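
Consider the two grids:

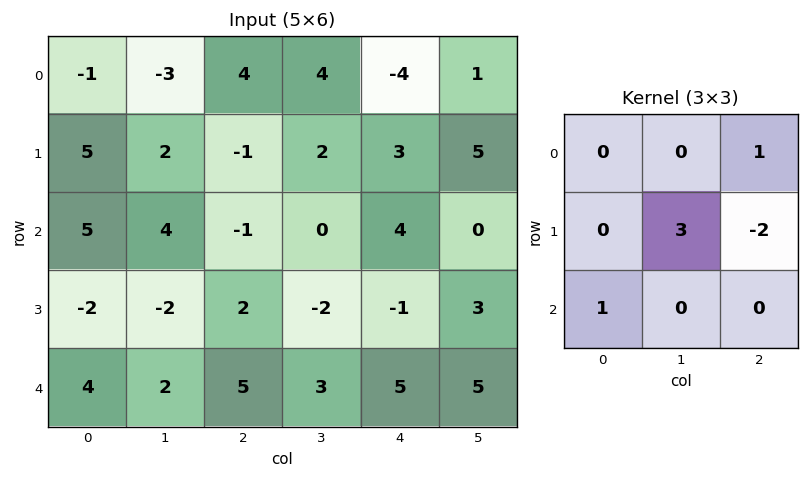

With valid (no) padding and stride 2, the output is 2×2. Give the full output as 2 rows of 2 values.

Output[0,0]: The receptive field on the input at this output position is [-1 -3 4 / 5 2 -1 / 5 4 -1]. Elementwise product with the kernel and sum: 4·1 + 2·3 + -1·-2 + 5·1.

17 -5
-7 5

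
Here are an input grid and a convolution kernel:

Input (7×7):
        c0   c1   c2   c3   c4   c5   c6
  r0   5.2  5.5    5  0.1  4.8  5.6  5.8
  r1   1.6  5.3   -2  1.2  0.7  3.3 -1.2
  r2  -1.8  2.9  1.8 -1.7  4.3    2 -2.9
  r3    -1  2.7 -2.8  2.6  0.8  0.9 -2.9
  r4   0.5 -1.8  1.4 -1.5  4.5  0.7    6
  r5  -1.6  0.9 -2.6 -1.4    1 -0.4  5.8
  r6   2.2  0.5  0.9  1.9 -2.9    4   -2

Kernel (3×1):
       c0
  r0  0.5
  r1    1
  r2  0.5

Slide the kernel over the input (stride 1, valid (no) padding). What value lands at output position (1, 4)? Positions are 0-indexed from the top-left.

5.05

The receptive field on the input at this output position is [0.7 / 4.3 / 0.8]. Elementwise product with the kernel and sum: 0.7·0.5 + 4.3·1 + 0.8·0.5.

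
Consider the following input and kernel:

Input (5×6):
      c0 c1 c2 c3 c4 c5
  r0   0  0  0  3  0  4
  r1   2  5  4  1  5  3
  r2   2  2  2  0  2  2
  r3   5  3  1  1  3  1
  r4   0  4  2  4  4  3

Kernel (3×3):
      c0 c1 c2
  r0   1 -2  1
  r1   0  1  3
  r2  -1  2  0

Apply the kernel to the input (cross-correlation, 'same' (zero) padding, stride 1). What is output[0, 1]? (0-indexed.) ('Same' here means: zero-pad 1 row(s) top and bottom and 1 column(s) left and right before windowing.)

The receptive field on the zero-padded input at this output position is [0 0 0 / 0 0 0 / 2 5 4]. Elementwise product with the kernel and sum: 0·1 + 0·-2 + 0·1 + 0·1 + 0·3 + 2·-1 + 5·2.

8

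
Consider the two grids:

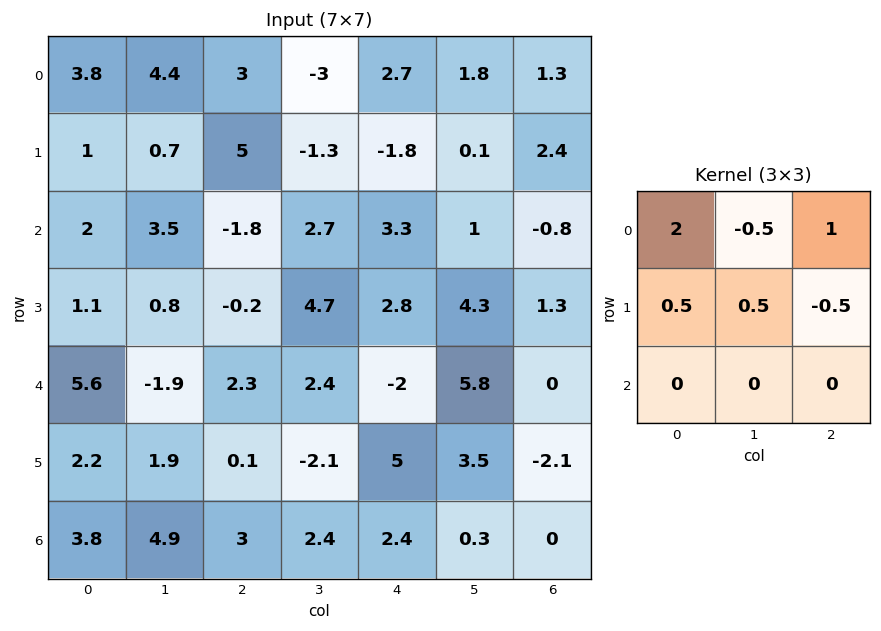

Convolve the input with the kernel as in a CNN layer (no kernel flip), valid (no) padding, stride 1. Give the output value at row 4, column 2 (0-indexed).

The receptive field on the input at this output position is [2.3 2.4 -2 / 0.1 -2.1 5 / 3 2.4 2.4]. Elementwise product with the kernel and sum: 2.3·2 + 2.4·-0.5 + -2·1 + 0.1·0.5 + -2.1·0.5 + 5·-0.5.

-2.1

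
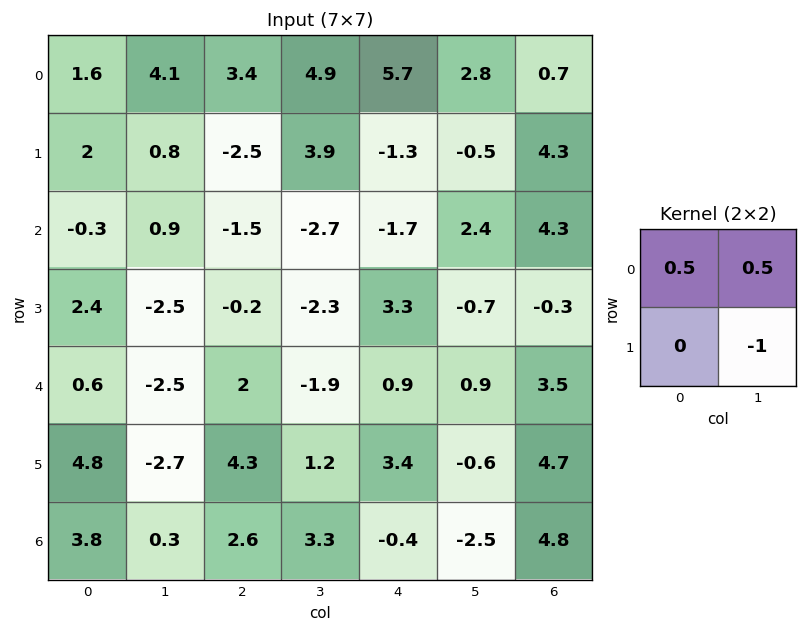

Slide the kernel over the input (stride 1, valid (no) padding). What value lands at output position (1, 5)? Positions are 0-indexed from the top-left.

The receptive field on the input at this output position is [-0.5 4.3 / 2.4 4.3]. Elementwise product with the kernel and sum: -0.5·0.5 + 4.3·0.5 + 4.3·-1.

-2.4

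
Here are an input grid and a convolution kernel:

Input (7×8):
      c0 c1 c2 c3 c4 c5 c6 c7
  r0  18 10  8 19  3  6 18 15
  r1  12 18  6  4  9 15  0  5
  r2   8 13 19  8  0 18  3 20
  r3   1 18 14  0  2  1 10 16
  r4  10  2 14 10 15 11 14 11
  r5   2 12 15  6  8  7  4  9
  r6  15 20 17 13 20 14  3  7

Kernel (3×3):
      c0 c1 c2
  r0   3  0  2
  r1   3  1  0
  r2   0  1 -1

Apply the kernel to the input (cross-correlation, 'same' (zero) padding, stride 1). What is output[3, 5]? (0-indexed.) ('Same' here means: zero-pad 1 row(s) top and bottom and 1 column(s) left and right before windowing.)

10

The receptive field on the zero-padded input at this output position is [0 18 3 / 2 1 10 / 15 11 14]. Elementwise product with the kernel and sum: 0·3 + 3·2 + 2·3 + 1·1 + 11·1 + 14·-1.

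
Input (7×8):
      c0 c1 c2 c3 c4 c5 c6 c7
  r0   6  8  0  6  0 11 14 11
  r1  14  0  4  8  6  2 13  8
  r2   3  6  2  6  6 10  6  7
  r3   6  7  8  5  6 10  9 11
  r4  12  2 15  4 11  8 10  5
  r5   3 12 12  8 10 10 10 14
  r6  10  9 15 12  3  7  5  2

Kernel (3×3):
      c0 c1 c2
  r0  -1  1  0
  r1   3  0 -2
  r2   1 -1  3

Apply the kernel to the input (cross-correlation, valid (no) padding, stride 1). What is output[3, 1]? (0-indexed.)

23

The receptive field on the input at this output position is [7 8 5 / 2 15 4 / 12 12 8]. Elementwise product with the kernel and sum: 7·-1 + 8·1 + 2·3 + 4·-2 + 12·1 + 12·-1 + 8·3.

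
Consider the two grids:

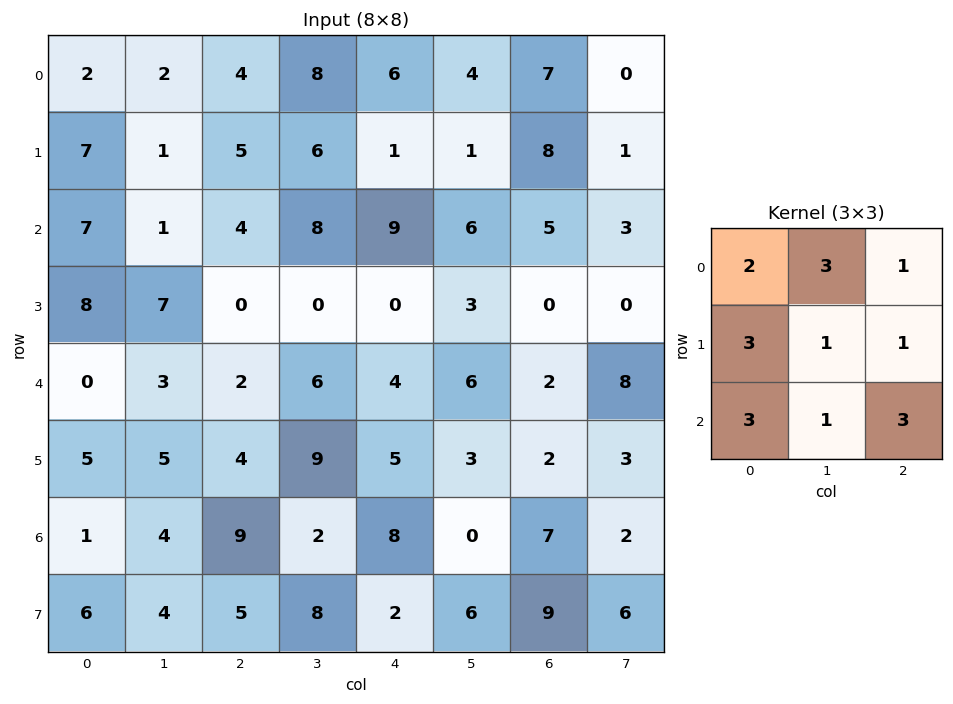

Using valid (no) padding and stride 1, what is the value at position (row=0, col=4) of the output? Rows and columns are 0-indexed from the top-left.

91

The receptive field on the input at this output position is [6 4 7 / 1 1 8 / 9 6 5]. Elementwise product with the kernel and sum: 6·2 + 4·3 + 7·1 + 1·3 + 1·1 + 8·1 + 9·3 + 6·1 + 5·3.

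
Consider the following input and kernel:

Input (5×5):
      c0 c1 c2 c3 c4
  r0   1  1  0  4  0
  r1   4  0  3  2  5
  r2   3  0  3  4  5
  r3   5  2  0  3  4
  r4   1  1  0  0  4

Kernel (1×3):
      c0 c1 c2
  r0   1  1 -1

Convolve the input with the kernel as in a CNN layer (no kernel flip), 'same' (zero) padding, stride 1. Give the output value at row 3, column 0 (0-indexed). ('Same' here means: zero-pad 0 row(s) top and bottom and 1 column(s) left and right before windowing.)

The receptive field on the zero-padded input at this output position is [0 5 2]. Elementwise product with the kernel and sum: 0·1 + 5·1 + 2·-1.

3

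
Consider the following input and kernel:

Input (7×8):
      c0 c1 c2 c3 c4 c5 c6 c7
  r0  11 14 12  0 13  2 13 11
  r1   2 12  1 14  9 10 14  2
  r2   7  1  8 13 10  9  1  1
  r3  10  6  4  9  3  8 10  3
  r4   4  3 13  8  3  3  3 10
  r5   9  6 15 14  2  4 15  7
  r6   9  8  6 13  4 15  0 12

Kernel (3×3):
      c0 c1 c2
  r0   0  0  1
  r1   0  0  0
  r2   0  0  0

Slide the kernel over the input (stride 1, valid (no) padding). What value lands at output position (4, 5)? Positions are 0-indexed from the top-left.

The receptive field on the input at this output position is [3 3 10 / 4 15 7 / 15 0 12]. Elementwise product with the kernel and sum: 10·1.

10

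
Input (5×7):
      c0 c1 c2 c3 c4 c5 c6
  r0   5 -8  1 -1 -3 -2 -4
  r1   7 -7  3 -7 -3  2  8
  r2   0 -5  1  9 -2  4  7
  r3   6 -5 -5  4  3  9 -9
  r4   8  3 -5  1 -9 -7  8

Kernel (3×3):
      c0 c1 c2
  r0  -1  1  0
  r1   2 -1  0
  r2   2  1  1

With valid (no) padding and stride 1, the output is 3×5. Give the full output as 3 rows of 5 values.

4 -8 20 7 0
-7 -12 -20 44 3
26 3 -24 -20 -14

Output[0,0]: The receptive field on the input at this output position is [5 -8 1 / 7 -7 3 / 0 -5 1]. Elementwise product with the kernel and sum: 5·-1 + -8·1 + 7·2 + -7·-1 + 0·2 + -5·1 + 1·1.
Output[0,1]: The receptive field on the input at this output position is [-8 1 -1 / -7 3 -7 / -5 1 9]. Elementwise product with the kernel and sum: -8·-1 + 1·1 + -7·2 + 3·-1 + -5·2 + 1·1 + 9·1.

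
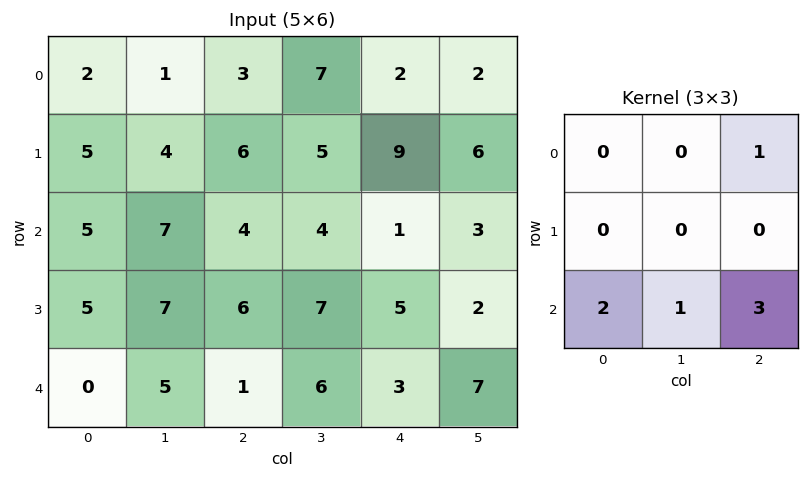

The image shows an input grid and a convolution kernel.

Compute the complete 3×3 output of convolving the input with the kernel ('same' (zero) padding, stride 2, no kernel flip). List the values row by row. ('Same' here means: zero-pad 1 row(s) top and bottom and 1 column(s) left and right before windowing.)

Output[0,0]: The receptive field on the zero-padded input at this output position is [0 0 0 / 0 2 1 / 0 5 4]. Elementwise product with the kernel and sum: 0·1 + 0·2 + 5·1 + 4·3.
Output[0,1]: The receptive field on the zero-padded input at this output position is [0 0 0 / 1 3 7 / 4 6 5]. Elementwise product with the kernel and sum: 0·1 + 4·2 + 6·1 + 5·3.

17 29 37
30 46 31
7 7 2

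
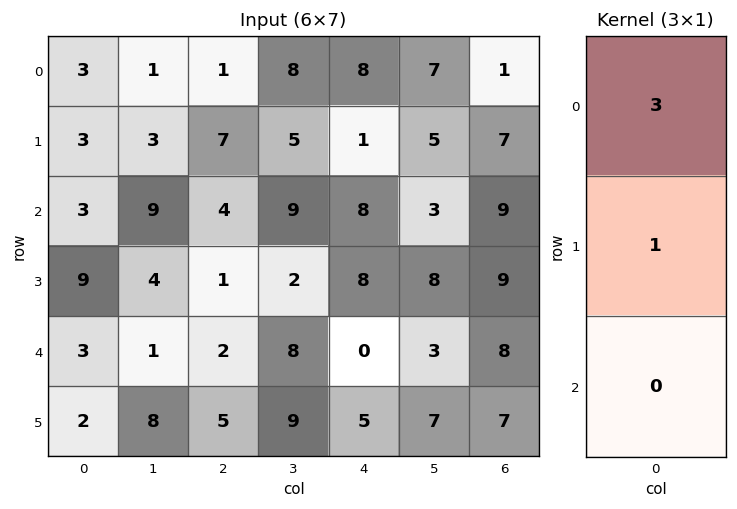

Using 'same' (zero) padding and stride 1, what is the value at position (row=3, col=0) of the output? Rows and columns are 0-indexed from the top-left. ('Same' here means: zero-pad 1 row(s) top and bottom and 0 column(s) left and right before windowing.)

18

The receptive field on the zero-padded input at this output position is [3 / 9 / 3]. Elementwise product with the kernel and sum: 3·3 + 9·1.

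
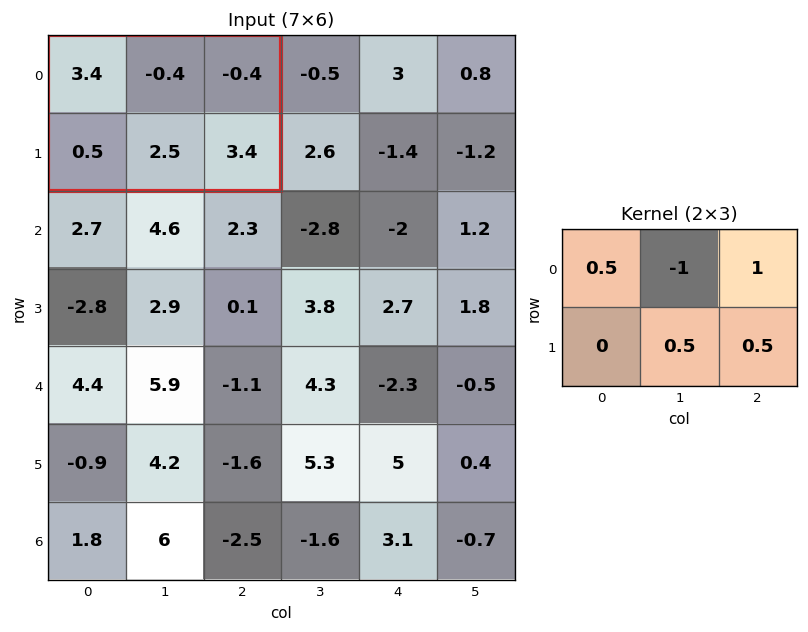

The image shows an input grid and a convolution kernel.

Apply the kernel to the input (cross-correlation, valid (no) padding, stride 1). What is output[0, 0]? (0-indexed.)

4.65

The receptive field on the input at this output position is [3.4 -0.4 -0.4 / 0.5 2.5 3.4]. Elementwise product with the kernel and sum: 3.4·0.5 + -0.4·-1 + -0.4·1 + 2.5·0.5 + 3.4·0.5.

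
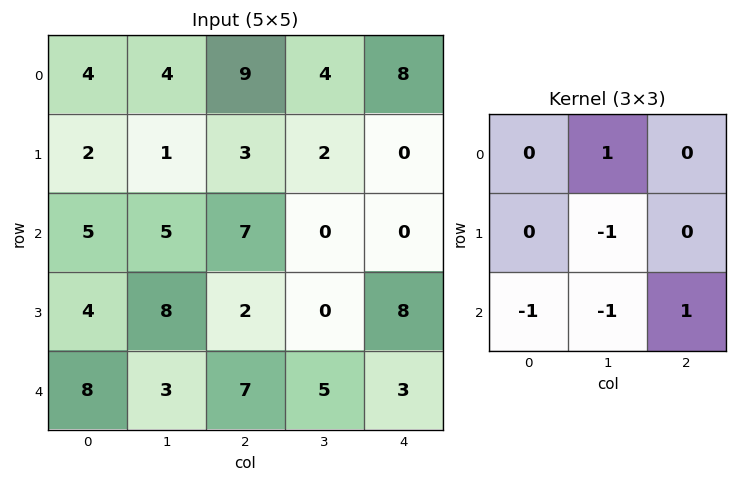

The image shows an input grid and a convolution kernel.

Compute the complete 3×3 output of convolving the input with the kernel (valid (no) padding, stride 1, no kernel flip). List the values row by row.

0 -6 -5
-14 -14 8
-7 0 -9

Output[0,0]: The receptive field on the input at this output position is [4 4 9 / 2 1 3 / 5 5 7]. Elementwise product with the kernel and sum: 4·1 + 1·-1 + 5·-1 + 5·-1 + 7·1.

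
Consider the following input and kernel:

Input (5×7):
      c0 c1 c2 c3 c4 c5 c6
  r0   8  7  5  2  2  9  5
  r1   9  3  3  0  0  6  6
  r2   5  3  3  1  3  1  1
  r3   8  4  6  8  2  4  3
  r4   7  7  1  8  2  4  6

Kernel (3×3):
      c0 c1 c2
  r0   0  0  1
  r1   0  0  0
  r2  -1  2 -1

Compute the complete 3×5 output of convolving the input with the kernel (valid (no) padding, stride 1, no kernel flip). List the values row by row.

3 4 -2 13 3
-3 0 8 -2 9
9 -12 16 -7 1

Output[0,0]: The receptive field on the input at this output position is [8 7 5 / 9 3 3 / 5 3 3]. Elementwise product with the kernel and sum: 5·1 + 5·-1 + 3·2 + 3·-1.
Output[0,1]: The receptive field on the input at this output position is [7 5 2 / 3 3 0 / 3 3 1]. Elementwise product with the kernel and sum: 2·1 + 3·-1 + 3·2 + 1·-1.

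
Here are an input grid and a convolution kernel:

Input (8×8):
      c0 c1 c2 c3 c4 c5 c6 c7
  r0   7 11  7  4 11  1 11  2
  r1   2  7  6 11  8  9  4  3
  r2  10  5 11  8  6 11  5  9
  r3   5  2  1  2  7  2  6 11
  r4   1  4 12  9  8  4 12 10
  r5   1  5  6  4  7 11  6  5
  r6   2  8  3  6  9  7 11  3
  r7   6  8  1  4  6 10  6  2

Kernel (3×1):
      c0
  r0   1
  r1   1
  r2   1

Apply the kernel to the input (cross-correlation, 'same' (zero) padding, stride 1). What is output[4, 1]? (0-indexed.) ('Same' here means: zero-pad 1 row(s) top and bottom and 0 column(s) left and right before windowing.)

11

The receptive field on the zero-padded input at this output position is [2 / 4 / 5]. Elementwise product with the kernel and sum: 2·1 + 4·1 + 5·1.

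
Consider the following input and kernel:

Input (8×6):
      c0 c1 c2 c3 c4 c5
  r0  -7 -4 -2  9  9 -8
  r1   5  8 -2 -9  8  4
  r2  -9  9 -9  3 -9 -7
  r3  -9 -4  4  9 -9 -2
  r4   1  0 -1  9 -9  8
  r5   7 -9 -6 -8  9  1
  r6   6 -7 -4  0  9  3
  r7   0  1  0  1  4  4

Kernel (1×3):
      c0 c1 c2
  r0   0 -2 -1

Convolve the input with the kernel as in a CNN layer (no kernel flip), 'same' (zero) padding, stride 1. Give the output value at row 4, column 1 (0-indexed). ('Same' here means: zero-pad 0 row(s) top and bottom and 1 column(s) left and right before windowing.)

The receptive field on the zero-padded input at this output position is [1 0 -1]. Elementwise product with the kernel and sum: 0·-2 + -1·-1.

1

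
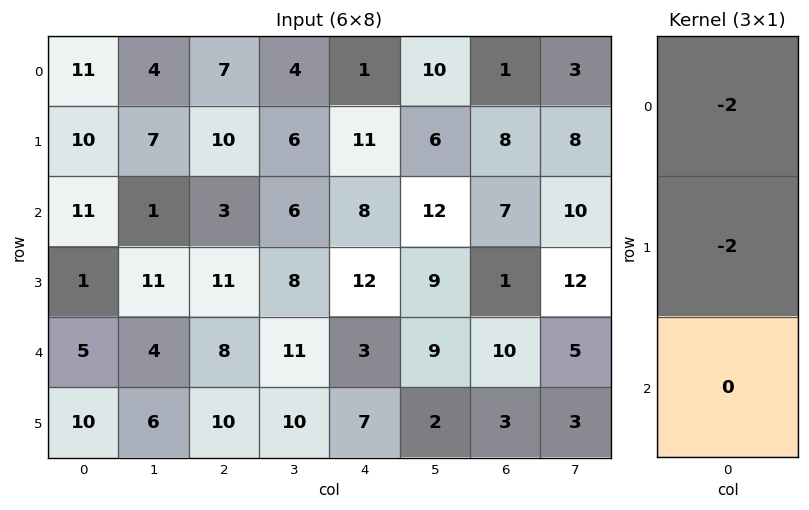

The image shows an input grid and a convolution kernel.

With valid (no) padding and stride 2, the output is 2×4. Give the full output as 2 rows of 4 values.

-42 -34 -24 -18
-24 -28 -40 -16

Output[0,0]: The receptive field on the input at this output position is [11 / 10 / 11]. Elementwise product with the kernel and sum: 11·-2 + 10·-2.
Output[0,1]: The receptive field on the input at this output position is [7 / 10 / 3]. Elementwise product with the kernel and sum: 7·-2 + 10·-2.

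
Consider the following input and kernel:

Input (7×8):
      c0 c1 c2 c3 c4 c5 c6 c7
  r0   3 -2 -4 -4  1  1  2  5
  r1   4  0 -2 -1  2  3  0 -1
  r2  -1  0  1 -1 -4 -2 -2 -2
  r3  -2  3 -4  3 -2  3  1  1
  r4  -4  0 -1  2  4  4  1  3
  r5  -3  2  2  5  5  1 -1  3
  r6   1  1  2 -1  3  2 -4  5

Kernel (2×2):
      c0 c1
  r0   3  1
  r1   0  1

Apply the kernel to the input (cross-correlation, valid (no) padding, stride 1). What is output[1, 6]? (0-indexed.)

-3

The receptive field on the input at this output position is [0 -1 / -2 -2]. Elementwise product with the kernel and sum: 0·3 + -1·1 + -2·1.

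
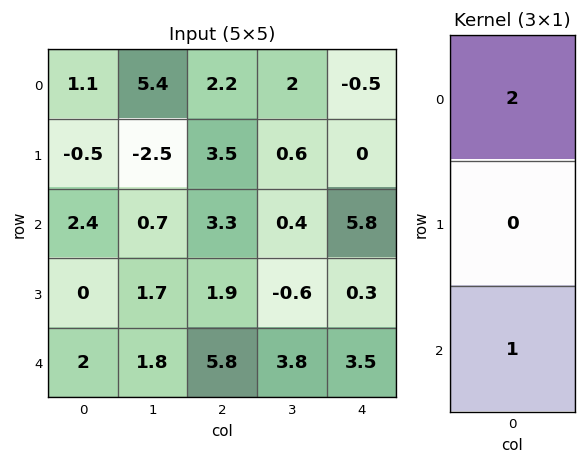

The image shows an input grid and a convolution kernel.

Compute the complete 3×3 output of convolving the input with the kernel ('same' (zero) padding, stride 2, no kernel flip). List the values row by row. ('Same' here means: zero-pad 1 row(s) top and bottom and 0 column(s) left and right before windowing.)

-0.5 3.5 0
-1 8.9 0.3
0 3.8 0.6

Output[0,0]: The receptive field on the zero-padded input at this output position is [0 / 1.1 / -0.5]. Elementwise product with the kernel and sum: 0·2 + -0.5·1.
Output[0,1]: The receptive field on the zero-padded input at this output position is [0 / 2.2 / 3.5]. Elementwise product with the kernel and sum: 0·2 + 3.5·1.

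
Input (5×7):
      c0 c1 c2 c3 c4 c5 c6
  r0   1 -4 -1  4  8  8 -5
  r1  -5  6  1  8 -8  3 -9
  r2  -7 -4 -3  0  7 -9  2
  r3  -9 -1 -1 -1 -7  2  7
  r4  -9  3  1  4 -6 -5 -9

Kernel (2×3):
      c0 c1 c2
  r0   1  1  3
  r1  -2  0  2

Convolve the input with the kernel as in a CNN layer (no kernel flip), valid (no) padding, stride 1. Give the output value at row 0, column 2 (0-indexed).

9

The receptive field on the input at this output position is [-1 4 8 / 1 8 -8]. Elementwise product with the kernel and sum: -1·1 + 4·1 + 8·3 + 1·-2 + -8·2.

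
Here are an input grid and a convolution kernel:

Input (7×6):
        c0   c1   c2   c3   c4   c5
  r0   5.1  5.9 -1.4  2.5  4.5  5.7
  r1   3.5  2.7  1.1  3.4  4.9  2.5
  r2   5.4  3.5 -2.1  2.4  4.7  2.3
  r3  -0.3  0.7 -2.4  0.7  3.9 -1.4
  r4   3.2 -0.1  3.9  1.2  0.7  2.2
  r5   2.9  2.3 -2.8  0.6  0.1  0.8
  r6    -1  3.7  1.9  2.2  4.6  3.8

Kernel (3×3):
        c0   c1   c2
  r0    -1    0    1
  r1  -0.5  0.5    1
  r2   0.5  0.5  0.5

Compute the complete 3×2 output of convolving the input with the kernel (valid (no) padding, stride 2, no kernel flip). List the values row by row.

-2.4 14.45
-5.9 15.15
-0.1 2.95

Output[0,0]: The receptive field on the input at this output position is [5.1 5.9 -1.4 / 3.5 2.7 1.1 / 5.4 3.5 -2.1]. Elementwise product with the kernel and sum: 5.1·-1 + -1.4·1 + 3.5·-0.5 + 2.7·0.5 + 1.1·1 + 5.4·0.5 + 3.5·0.5 + -2.1·0.5.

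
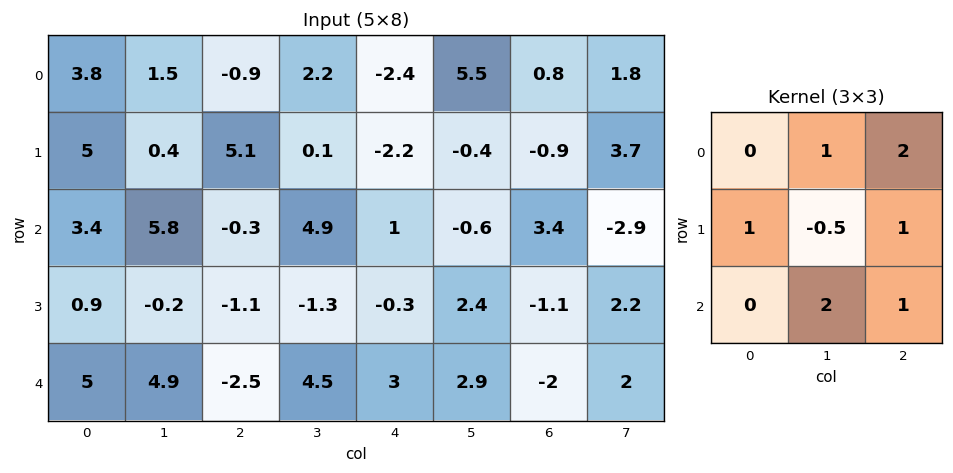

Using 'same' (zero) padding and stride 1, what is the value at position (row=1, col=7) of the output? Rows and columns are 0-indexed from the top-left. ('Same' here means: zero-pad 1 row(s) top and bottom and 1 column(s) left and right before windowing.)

The receptive field on the zero-padded input at this output position is [0.8 1.8 0 / -0.9 3.7 0 / 3.4 -2.9 0]. Elementwise product with the kernel and sum: 1.8·1 + 0·2 + -0.9·1 + 3.7·-0.5 + 0·1 + -2.9·2 + 0·1.

-6.75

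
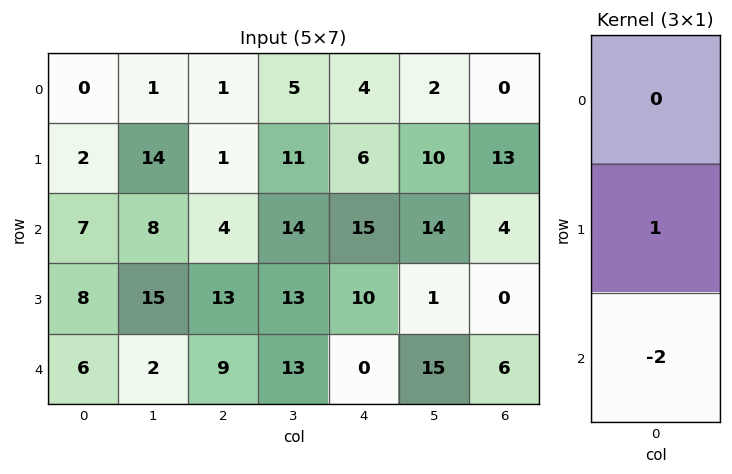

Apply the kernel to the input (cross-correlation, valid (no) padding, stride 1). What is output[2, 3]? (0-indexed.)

-13

The receptive field on the input at this output position is [14 / 13 / 13]. Elementwise product with the kernel and sum: 13·1 + 13·-2.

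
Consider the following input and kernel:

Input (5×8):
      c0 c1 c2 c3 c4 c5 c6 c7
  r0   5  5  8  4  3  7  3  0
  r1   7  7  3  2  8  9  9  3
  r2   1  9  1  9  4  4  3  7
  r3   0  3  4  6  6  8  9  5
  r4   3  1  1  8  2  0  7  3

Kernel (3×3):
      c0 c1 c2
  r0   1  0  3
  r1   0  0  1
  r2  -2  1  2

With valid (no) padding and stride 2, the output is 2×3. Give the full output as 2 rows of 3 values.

Output[0,0]: The receptive field on the input at this output position is [5 5 8 / 7 7 3 / 1 9 1]. Elementwise product with the kernel and sum: 5·1 + 8·3 + 3·1 + 1·-2 + 9·1 + 1·2.
Output[0,1]: The receptive field on the input at this output position is [8 4 3 / 3 2 8 / 1 9 4]. Elementwise product with the kernel and sum: 8·1 + 3·3 + 8·1 + 1·-2 + 9·1 + 4·2.

41 40 23
5 29 32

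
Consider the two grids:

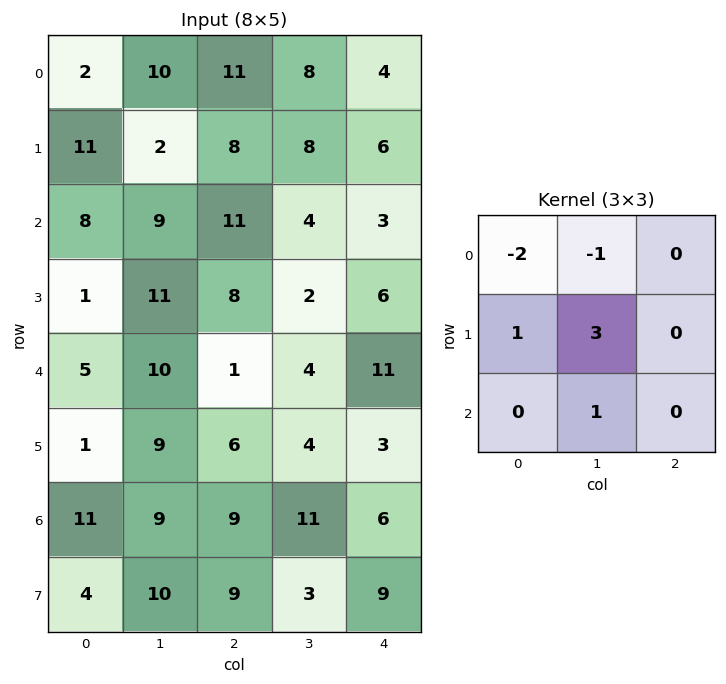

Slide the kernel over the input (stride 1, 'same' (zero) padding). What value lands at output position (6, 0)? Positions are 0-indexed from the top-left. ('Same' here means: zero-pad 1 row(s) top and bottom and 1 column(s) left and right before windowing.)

36

The receptive field on the zero-padded input at this output position is [0 1 9 / 0 11 9 / 0 4 10]. Elementwise product with the kernel and sum: 0·-2 + 1·-1 + 0·1 + 11·3 + 4·1.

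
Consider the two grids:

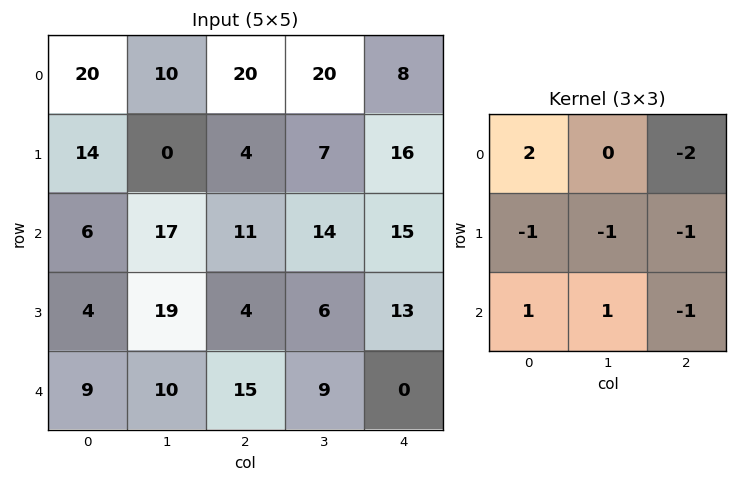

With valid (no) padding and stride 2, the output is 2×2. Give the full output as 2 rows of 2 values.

-6 7
-33 -7

Output[0,0]: The receptive field on the input at this output position is [20 10 20 / 14 0 4 / 6 17 11]. Elementwise product with the kernel and sum: 20·2 + 20·-2 + 14·-1 + 0·-1 + 4·-1 + 6·1 + 17·1 + 11·-1.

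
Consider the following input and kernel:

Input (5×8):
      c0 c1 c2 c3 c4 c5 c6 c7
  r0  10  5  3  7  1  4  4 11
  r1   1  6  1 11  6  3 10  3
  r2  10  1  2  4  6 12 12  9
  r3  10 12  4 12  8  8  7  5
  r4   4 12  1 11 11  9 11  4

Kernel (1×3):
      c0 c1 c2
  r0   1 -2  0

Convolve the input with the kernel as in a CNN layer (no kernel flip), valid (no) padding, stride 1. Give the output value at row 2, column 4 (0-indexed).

-18

The receptive field on the input at this output position is [6 12 12]. Elementwise product with the kernel and sum: 6·1 + 12·-2.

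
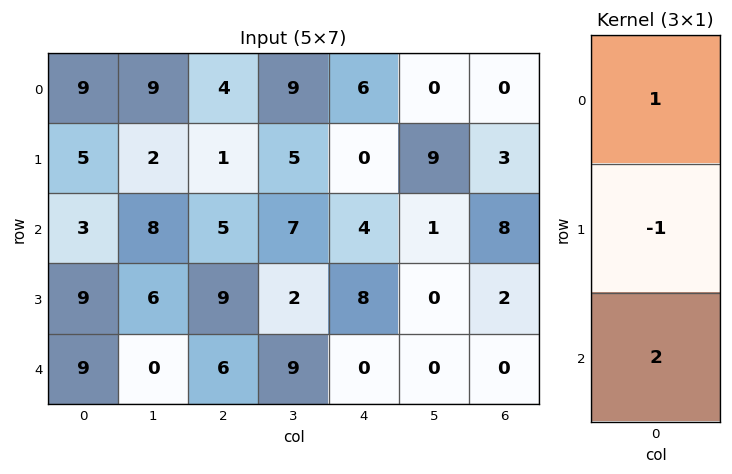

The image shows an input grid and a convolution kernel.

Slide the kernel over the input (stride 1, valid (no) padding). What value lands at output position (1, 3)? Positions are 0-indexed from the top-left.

2

The receptive field on the input at this output position is [5 / 7 / 2]. Elementwise product with the kernel and sum: 5·1 + 7·-1 + 2·2.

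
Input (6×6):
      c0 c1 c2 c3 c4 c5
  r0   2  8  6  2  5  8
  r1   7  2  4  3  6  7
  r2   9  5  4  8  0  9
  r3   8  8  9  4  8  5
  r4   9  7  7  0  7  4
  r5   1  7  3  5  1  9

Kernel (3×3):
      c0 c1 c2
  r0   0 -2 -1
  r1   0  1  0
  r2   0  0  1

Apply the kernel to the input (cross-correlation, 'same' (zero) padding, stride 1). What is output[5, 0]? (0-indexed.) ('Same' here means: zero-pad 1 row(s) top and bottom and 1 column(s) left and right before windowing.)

The receptive field on the zero-padded input at this output position is [0 9 7 / 0 1 7 / 0 0 0]. Elementwise product with the kernel and sum: 9·-2 + 7·-1 + 1·1 + 0·1.

-24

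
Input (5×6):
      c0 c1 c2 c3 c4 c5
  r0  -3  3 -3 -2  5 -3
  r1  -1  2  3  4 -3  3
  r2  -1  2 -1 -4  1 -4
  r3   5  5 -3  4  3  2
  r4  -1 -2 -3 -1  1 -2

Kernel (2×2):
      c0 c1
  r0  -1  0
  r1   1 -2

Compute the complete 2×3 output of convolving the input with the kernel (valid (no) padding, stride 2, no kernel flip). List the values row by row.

Output[0,0]: The receptive field on the input at this output position is [-3 3 / -1 2]. Elementwise product with the kernel and sum: -3·-1 + -1·1 + 2·-2.
Output[0,1]: The receptive field on the input at this output position is [-3 -2 / 3 4]. Elementwise product with the kernel and sum: -3·-1 + 3·1 + 4·-2.

-2 -2 -14
-4 -10 -2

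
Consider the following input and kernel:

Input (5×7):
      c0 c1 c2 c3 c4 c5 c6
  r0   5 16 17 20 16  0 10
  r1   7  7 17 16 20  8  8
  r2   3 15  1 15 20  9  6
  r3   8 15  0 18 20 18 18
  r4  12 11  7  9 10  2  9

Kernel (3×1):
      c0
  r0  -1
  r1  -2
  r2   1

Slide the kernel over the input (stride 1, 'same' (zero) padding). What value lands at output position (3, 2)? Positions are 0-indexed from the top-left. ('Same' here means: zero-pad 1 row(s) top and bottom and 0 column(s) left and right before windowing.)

6

The receptive field on the zero-padded input at this output position is [1 / 0 / 7]. Elementwise product with the kernel and sum: 1·-1 + 0·-2 + 7·1.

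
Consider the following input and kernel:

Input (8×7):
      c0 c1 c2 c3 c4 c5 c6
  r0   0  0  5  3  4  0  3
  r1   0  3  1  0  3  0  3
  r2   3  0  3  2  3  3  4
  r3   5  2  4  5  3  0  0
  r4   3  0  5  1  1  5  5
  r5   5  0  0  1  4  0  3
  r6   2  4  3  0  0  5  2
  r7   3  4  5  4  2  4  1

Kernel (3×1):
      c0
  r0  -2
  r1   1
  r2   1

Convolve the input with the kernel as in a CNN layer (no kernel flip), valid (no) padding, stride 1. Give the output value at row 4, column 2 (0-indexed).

-7

The receptive field on the input at this output position is [5 / 0 / 3]. Elementwise product with the kernel and sum: 5·-2 + 0·1 + 3·1.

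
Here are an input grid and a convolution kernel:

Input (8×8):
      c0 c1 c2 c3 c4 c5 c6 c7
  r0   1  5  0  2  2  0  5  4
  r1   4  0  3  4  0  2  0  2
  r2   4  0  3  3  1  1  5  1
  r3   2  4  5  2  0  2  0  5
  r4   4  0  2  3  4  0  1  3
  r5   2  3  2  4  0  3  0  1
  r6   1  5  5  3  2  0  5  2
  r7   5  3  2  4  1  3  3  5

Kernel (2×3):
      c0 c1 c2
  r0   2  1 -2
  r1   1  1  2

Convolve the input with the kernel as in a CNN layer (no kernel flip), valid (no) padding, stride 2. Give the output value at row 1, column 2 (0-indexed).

The receptive field on the input at this output position is [1 1 5 / 0 2 0]. Elementwise product with the kernel and sum: 1·2 + 1·1 + 5·-2 + 0·1 + 2·1 + 0·2.

-5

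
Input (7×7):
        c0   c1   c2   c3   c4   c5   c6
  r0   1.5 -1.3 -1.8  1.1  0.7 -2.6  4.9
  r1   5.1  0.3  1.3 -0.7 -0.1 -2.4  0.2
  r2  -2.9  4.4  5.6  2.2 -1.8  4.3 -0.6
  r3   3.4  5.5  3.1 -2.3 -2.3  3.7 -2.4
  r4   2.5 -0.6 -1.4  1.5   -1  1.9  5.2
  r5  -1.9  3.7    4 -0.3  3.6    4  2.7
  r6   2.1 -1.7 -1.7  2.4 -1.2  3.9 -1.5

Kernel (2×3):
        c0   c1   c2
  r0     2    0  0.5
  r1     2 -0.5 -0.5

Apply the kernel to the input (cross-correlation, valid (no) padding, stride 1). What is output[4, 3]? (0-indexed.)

The receptive field on the input at this output position is [1.5 -1 1.9 / -0.3 3.6 4]. Elementwise product with the kernel and sum: 1.5·2 + 1.9·0.5 + -0.3·2 + 3.6·-0.5 + 4·-0.5.

-0.45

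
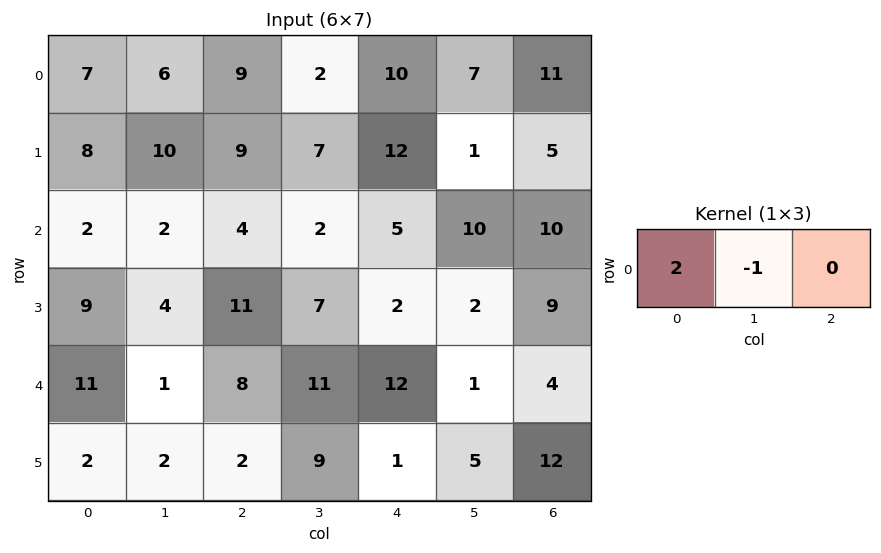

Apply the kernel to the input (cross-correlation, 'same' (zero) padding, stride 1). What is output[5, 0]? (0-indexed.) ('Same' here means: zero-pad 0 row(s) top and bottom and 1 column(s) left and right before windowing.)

-2

The receptive field on the zero-padded input at this output position is [0 2 2]. Elementwise product with the kernel and sum: 0·2 + 2·-1.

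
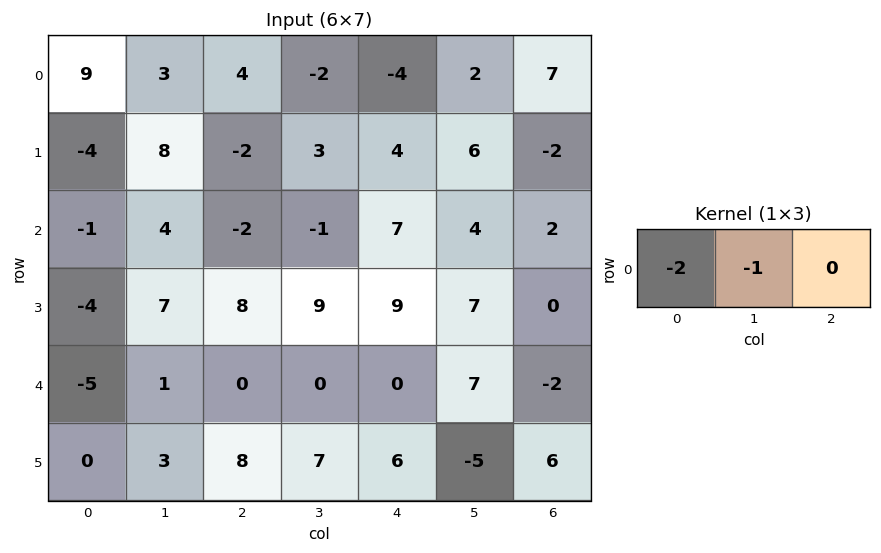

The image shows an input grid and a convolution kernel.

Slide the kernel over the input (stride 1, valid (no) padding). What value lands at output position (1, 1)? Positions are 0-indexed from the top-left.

-14

The receptive field on the input at this output position is [8 -2 3]. Elementwise product with the kernel and sum: 8·-2 + -2·-1.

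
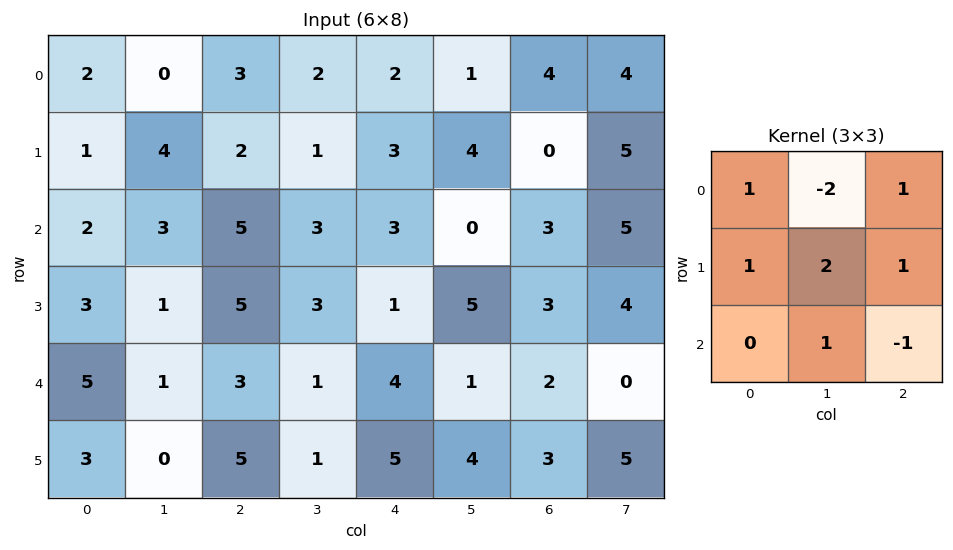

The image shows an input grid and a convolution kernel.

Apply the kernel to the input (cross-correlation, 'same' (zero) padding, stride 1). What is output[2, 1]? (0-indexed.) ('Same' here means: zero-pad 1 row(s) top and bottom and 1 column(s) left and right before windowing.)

4

The receptive field on the zero-padded input at this output position is [1 4 2 / 2 3 5 / 3 1 5]. Elementwise product with the kernel and sum: 1·1 + 4·-2 + 2·1 + 2·1 + 3·2 + 5·1 + 1·1 + 5·-1.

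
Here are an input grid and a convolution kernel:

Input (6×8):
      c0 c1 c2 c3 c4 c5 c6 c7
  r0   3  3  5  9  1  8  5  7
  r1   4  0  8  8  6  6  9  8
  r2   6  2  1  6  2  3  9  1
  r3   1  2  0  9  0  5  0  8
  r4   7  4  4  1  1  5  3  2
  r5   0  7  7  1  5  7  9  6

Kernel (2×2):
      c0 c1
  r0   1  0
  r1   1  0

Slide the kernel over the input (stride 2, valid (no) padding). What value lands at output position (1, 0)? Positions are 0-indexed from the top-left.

7

The receptive field on the input at this output position is [6 2 / 1 2]. Elementwise product with the kernel and sum: 6·1 + 1·1.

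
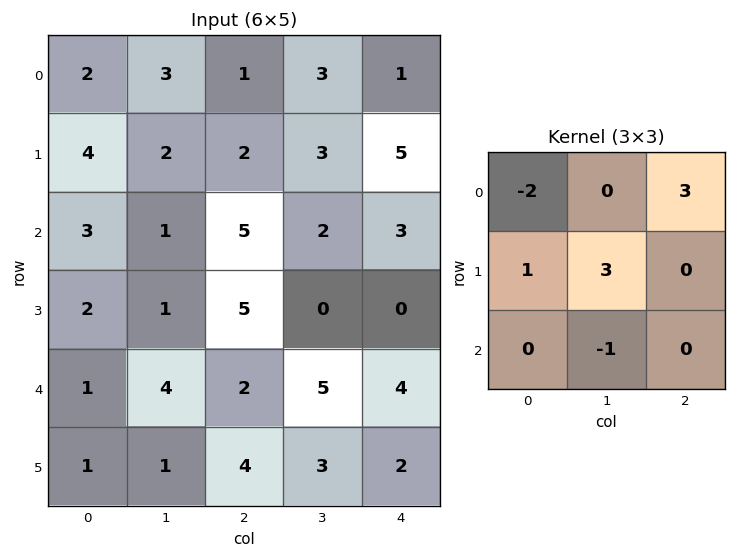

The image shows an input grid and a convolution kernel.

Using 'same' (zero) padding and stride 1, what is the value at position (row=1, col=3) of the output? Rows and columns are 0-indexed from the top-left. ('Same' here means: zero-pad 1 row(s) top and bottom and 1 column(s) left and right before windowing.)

10

The receptive field on the zero-padded input at this output position is [1 3 1 / 2 3 5 / 5 2 3]. Elementwise product with the kernel and sum: 1·-2 + 1·3 + 2·1 + 3·3 + 2·-1.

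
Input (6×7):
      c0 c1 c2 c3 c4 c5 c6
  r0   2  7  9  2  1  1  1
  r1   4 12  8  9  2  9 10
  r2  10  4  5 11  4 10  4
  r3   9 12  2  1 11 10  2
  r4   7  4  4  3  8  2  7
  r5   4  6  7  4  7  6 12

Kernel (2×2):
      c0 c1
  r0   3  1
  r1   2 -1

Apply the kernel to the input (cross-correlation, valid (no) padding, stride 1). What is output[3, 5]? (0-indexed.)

29

The receptive field on the input at this output position is [10 2 / 2 7]. Elementwise product with the kernel and sum: 10·3 + 2·1 + 2·2 + 7·-1.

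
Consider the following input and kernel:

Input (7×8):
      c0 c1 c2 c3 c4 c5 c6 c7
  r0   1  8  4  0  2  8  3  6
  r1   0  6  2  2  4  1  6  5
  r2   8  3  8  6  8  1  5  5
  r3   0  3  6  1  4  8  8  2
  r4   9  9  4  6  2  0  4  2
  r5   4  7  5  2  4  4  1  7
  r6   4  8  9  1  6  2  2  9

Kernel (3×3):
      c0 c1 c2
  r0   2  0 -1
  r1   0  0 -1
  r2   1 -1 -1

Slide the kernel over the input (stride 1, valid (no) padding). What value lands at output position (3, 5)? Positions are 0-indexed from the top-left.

8

The receptive field on the input at this output position is [8 8 2 / 0 4 2 / 4 1 7]. Elementwise product with the kernel and sum: 8·2 + 2·-1 + 2·-1 + 4·1 + 1·-1 + 7·-1.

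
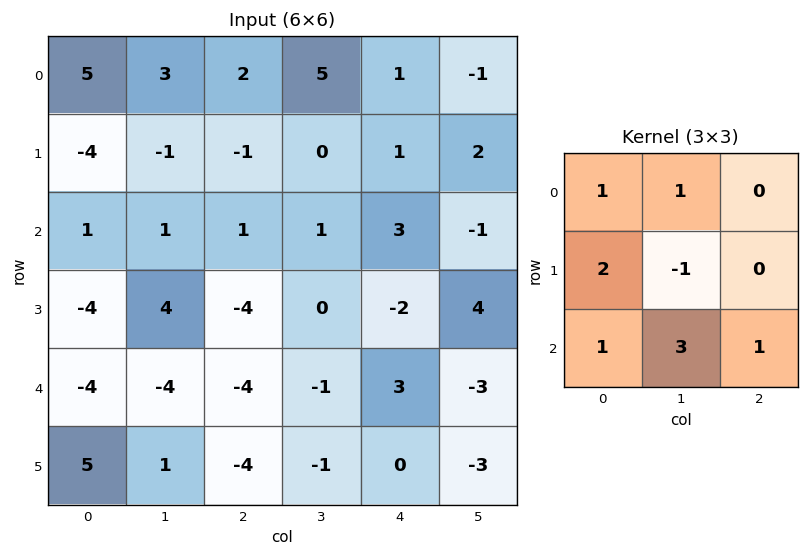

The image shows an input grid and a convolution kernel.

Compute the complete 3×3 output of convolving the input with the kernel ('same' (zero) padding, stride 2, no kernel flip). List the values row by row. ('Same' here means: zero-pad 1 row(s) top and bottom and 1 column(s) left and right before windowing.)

Output[0,0]: The receptive field on the zero-padded input at this output position is [0 0 0 / 0 5 3 / 0 -4 -1]. Elementwise product with the kernel and sum: 0·1 + 0·1 + 0·2 + 5·-1 + 0·1 + -4·3 + -1·1.

-18 0 14
-13 -9 -2
16 -16 -11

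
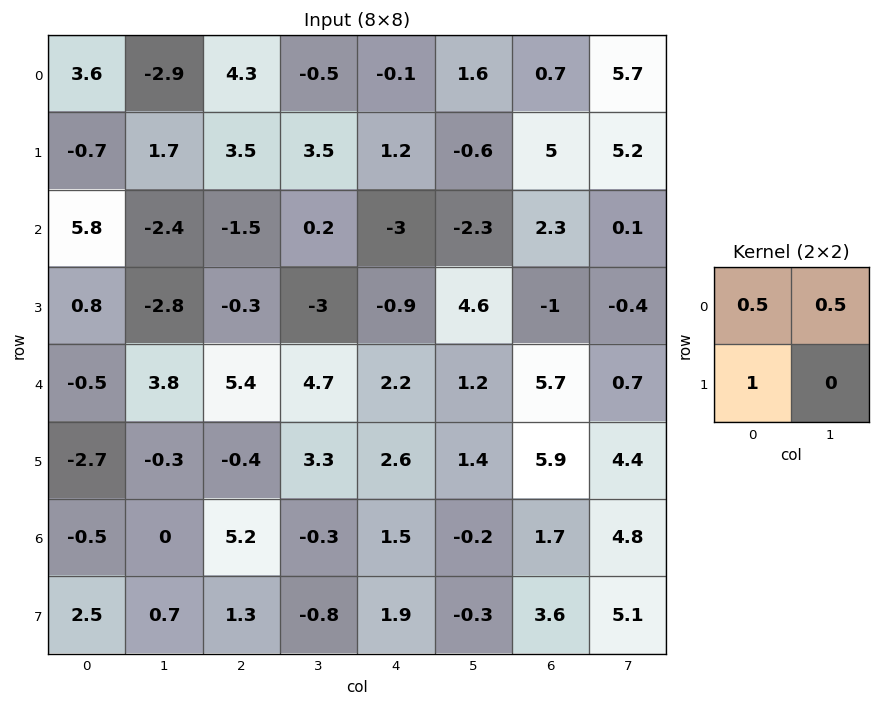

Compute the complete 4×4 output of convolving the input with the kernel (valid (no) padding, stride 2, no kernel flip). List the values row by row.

-0.35 5.4 1.95 8.2
2.5 -0.95 -3.55 0.2
-1.05 4.65 4.3 9.1
2.25 3.75 2.55 6.85

Output[0,0]: The receptive field on the input at this output position is [3.6 -2.9 / -0.7 1.7]. Elementwise product with the kernel and sum: 3.6·0.5 + -2.9·0.5 + -0.7·1.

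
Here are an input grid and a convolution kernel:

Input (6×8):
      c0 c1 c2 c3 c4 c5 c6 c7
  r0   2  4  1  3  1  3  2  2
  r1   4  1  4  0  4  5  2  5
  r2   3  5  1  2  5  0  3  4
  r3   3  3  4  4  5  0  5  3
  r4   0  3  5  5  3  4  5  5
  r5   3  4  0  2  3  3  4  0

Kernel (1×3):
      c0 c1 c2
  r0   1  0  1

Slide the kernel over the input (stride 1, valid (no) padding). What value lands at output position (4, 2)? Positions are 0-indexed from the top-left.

8

The receptive field on the input at this output position is [5 5 3]. Elementwise product with the kernel and sum: 5·1 + 3·1.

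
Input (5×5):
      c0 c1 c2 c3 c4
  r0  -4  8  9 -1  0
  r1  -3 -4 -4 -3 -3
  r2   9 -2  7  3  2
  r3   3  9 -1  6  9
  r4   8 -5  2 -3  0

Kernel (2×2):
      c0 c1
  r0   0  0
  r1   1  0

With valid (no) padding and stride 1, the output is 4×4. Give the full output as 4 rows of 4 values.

-3 -4 -4 -3
9 -2 7 3
3 9 -1 6
8 -5 2 -3

Output[0,0]: The receptive field on the input at this output position is [-4 8 / -3 -4]. Elementwise product with the kernel and sum: -3·1.
Output[0,1]: The receptive field on the input at this output position is [8 9 / -4 -4]. Elementwise product with the kernel and sum: -4·1.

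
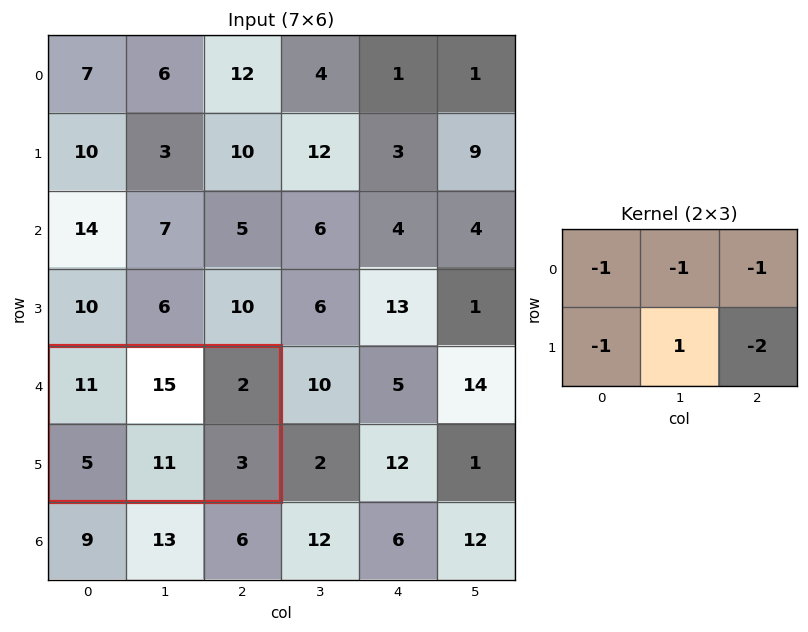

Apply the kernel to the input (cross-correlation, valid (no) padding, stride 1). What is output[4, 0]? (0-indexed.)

-28

The receptive field on the input at this output position is [11 15 2 / 5 11 3]. Elementwise product with the kernel and sum: 11·-1 + 15·-1 + 2·-1 + 5·-1 + 11·1 + 3·-2.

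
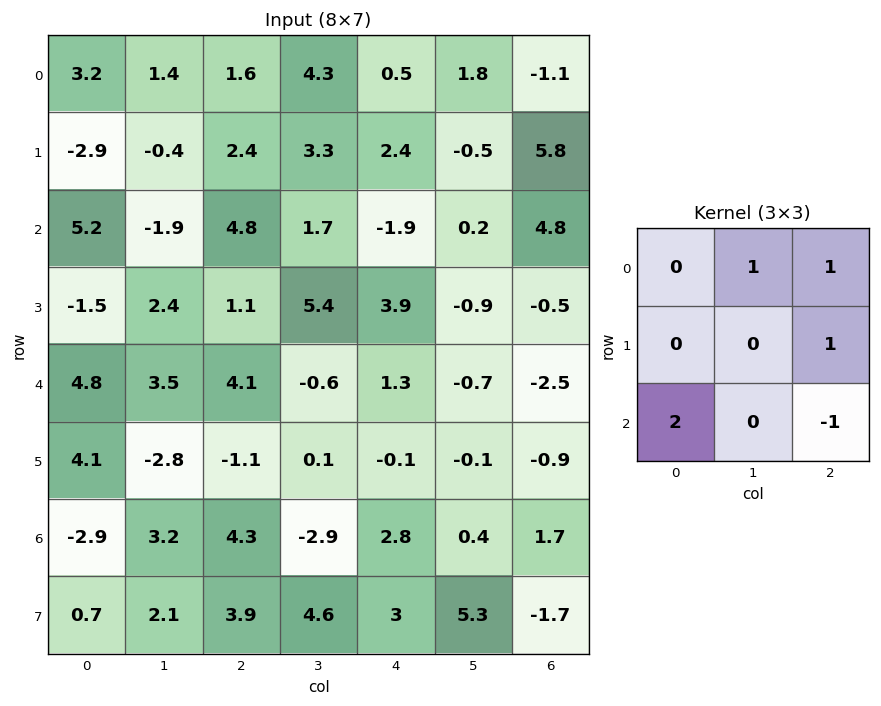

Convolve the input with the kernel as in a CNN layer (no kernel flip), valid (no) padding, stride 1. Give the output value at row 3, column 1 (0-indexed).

The receptive field on the input at this output position is [2.4 1.1 5.4 / 3.5 4.1 -0.6 / -2.8 -1.1 0.1]. Elementwise product with the kernel and sum: 1.1·1 + 5.4·1 + -0.6·1 + -2.8·2 + 0.1·-1.

0.2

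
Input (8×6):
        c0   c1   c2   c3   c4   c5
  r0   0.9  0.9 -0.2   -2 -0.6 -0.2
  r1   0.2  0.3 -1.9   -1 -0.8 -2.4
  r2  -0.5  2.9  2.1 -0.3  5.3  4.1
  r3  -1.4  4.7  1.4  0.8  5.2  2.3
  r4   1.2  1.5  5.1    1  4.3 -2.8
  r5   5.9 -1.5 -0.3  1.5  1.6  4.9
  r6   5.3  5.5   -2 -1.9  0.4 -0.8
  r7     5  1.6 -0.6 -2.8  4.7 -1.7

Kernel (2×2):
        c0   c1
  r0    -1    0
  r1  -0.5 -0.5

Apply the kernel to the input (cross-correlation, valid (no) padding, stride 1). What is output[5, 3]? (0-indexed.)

-0.75

The receptive field on the input at this output position is [1.5 1.6 / -1.9 0.4]. Elementwise product with the kernel and sum: 1.5·-1 + -1.9·-0.5 + 0.4·-0.5.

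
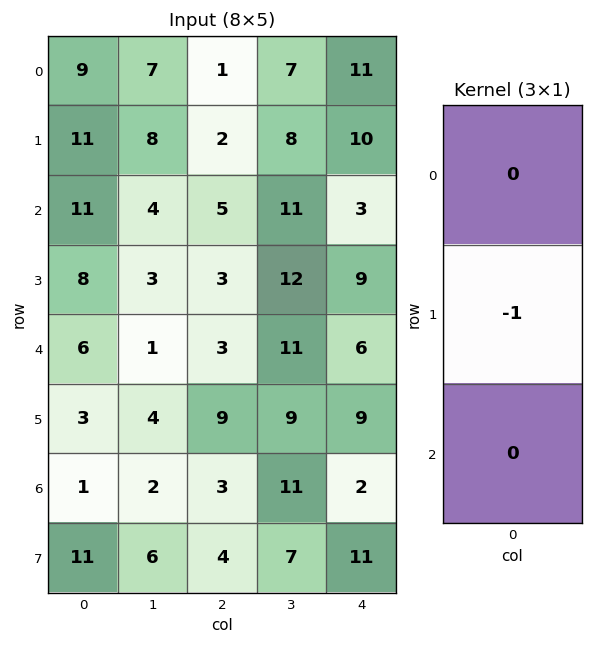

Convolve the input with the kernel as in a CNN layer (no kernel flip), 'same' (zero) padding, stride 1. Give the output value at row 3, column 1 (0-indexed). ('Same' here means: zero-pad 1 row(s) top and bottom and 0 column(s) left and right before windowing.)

-3

The receptive field on the zero-padded input at this output position is [4 / 3 / 1]. Elementwise product with the kernel and sum: 3·-1.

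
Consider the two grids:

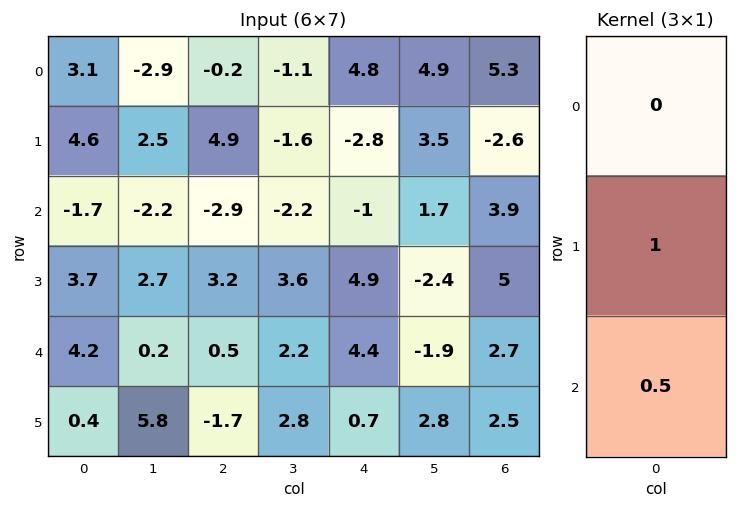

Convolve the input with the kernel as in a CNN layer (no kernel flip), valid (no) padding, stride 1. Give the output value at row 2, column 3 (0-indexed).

4.7

The receptive field on the input at this output position is [-2.2 / 3.6 / 2.2]. Elementwise product with the kernel and sum: 3.6·1 + 2.2·0.5.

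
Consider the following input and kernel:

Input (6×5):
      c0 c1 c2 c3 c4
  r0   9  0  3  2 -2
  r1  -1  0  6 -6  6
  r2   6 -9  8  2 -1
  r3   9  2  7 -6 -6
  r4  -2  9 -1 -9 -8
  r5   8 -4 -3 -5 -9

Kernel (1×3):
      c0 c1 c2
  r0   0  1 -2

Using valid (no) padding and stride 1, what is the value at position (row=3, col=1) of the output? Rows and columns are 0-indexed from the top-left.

19

The receptive field on the input at this output position is [2 7 -6]. Elementwise product with the kernel and sum: 7·1 + -6·-2.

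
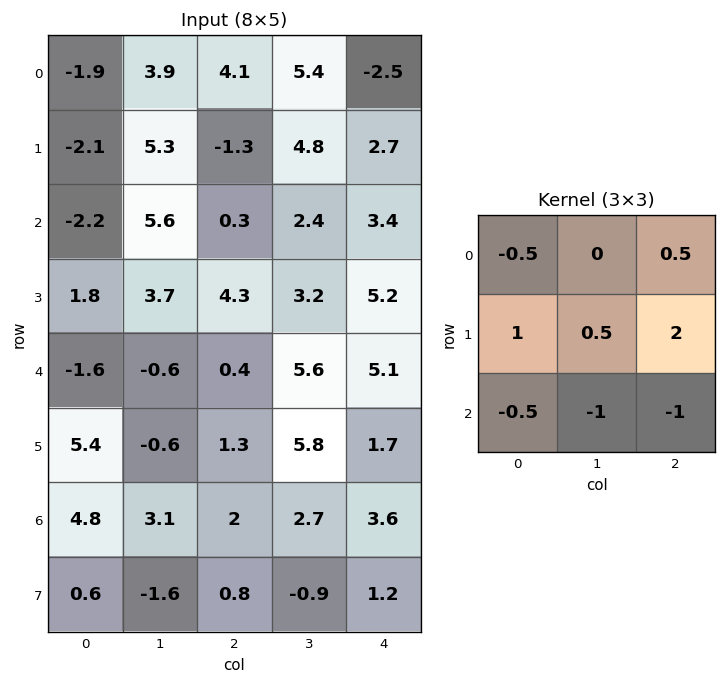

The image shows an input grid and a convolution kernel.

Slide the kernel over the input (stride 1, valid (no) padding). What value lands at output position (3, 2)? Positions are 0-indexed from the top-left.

The receptive field on the input at this output position is [4.3 3.2 5.2 / 0.4 5.6 5.1 / 1.3 5.8 1.7]. Elementwise product with the kernel and sum: 4.3·-0.5 + 5.2·0.5 + 0.4·1 + 5.6·0.5 + 5.1·2 + 1.3·-0.5 + 5.8·-1 + 1.7·-1.

5.7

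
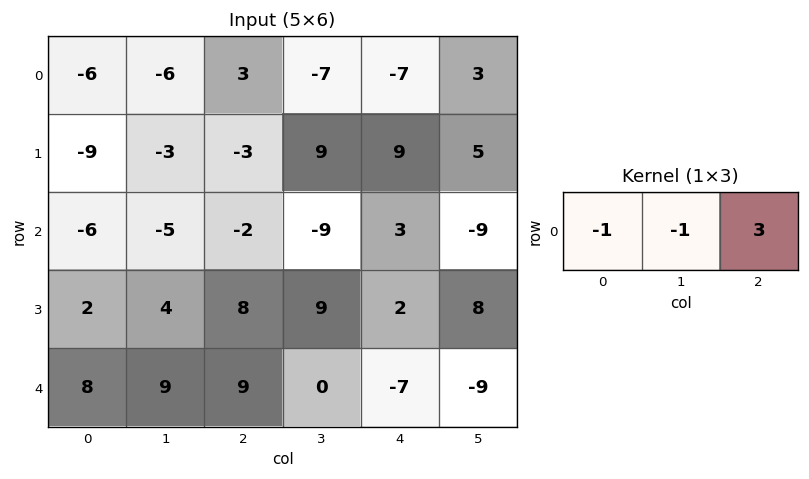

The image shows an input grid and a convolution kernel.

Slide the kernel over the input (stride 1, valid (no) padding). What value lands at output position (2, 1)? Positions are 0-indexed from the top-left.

The receptive field on the input at this output position is [-5 -2 -9]. Elementwise product with the kernel and sum: -5·-1 + -2·-1 + -9·3.

-20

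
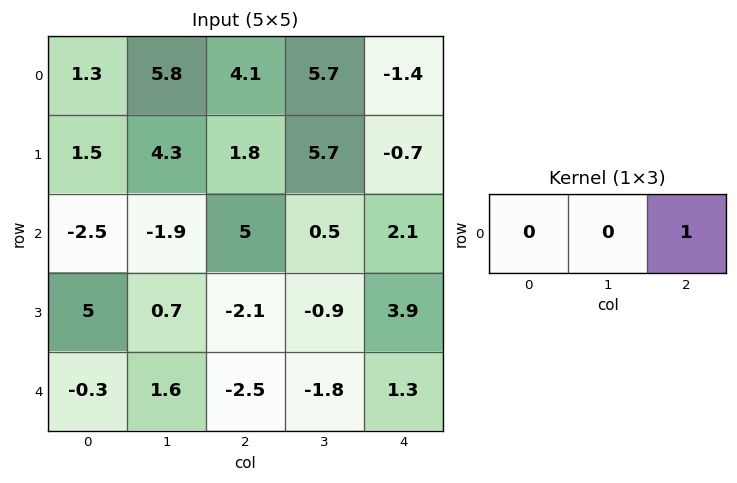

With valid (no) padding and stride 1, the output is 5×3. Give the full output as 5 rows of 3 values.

Output[0,0]: The receptive field on the input at this output position is [1.3 5.8 4.1]. Elementwise product with the kernel and sum: 4.1·1.
Output[0,1]: The receptive field on the input at this output position is [5.8 4.1 5.7]. Elementwise product with the kernel and sum: 5.7·1.

4.1 5.7 -1.4
1.8 5.7 -0.7
5 0.5 2.1
-2.1 -0.9 3.9
-2.5 -1.8 1.3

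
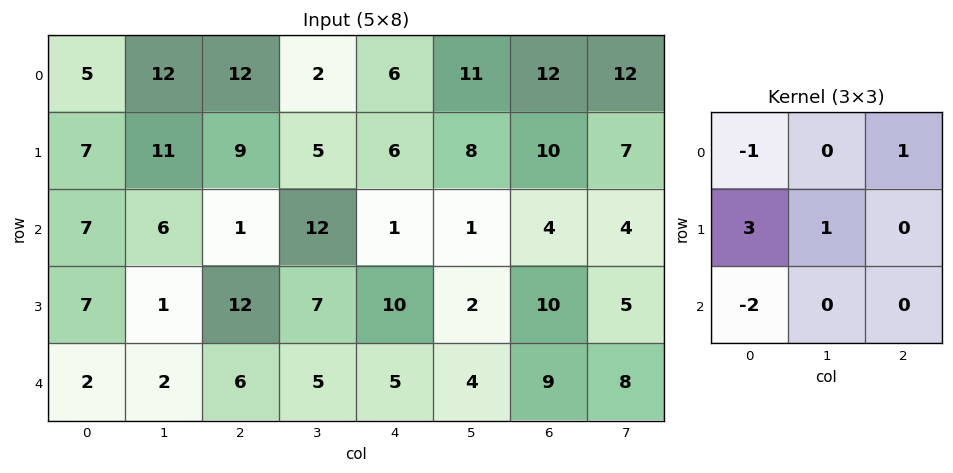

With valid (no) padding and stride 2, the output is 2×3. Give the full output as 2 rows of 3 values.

25 24 30
12 31 25

Output[0,0]: The receptive field on the input at this output position is [5 12 12 / 7 11 9 / 7 6 1]. Elementwise product with the kernel and sum: 5·-1 + 12·1 + 7·3 + 11·1 + 7·-2.
Output[0,1]: The receptive field on the input at this output position is [12 2 6 / 9 5 6 / 1 12 1]. Elementwise product with the kernel and sum: 12·-1 + 6·1 + 9·3 + 5·1 + 1·-2.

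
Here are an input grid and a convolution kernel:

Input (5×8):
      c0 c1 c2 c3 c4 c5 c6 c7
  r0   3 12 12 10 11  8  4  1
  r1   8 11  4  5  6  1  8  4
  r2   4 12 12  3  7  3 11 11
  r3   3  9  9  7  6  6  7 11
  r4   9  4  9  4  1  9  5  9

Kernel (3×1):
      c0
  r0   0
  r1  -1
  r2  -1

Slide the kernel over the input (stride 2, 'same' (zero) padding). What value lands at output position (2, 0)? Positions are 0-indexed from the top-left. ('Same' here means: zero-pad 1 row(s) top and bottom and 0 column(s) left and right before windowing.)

-9

The receptive field on the zero-padded input at this output position is [3 / 9 / 0]. Elementwise product with the kernel and sum: 9·-1 + 0·-1.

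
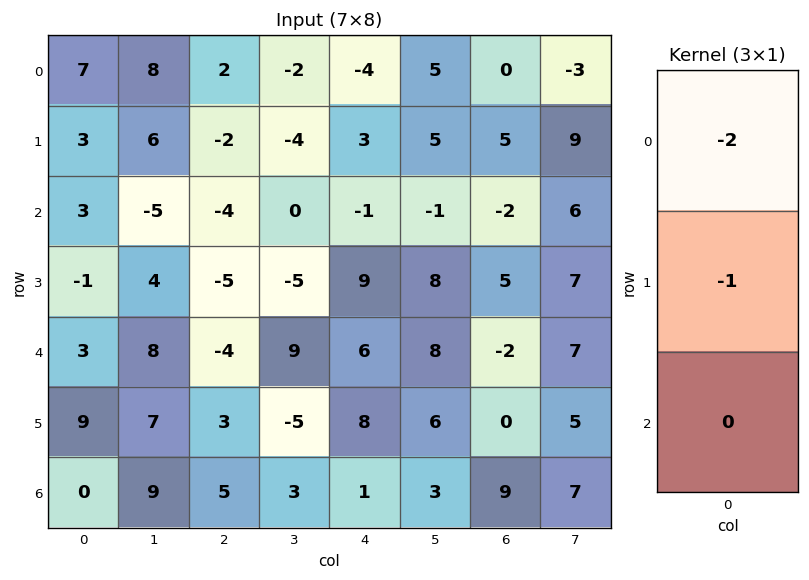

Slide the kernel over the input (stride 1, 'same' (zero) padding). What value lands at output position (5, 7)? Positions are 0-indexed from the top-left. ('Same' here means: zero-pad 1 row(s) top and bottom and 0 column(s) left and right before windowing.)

-19

The receptive field on the zero-padded input at this output position is [7 / 5 / 7]. Elementwise product with the kernel and sum: 7·-2 + 5·-1.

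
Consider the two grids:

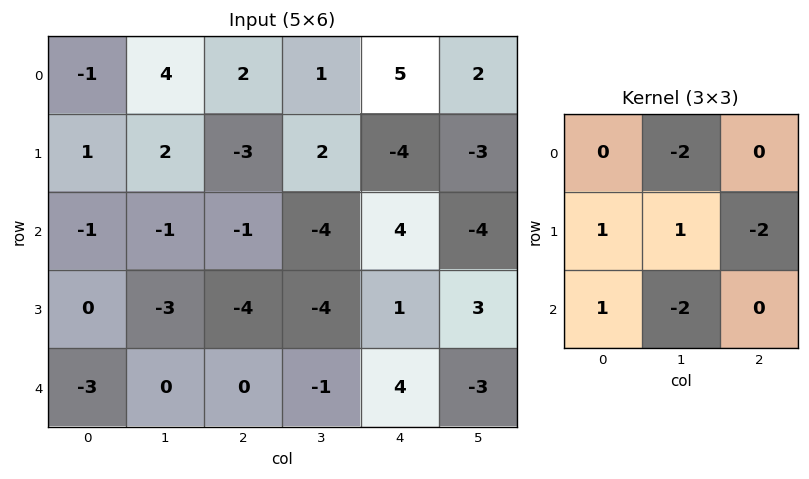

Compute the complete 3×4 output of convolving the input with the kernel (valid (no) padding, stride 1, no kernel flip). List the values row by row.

Output[0,0]: The receptive field on the input at this output position is [-1 4 2 / 1 2 -3 / -1 -1 -1]. Elementwise product with the kernel and sum: 4·-2 + 1·1 + 2·1 + -3·-2 + -1·1 + -1·-2.

2 -8 12 -18
2 17 -13 10
4 3 0 -26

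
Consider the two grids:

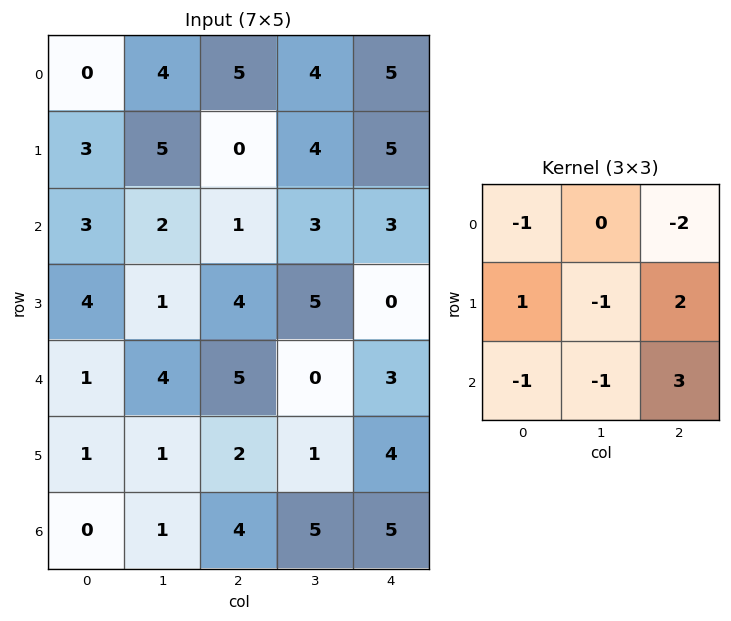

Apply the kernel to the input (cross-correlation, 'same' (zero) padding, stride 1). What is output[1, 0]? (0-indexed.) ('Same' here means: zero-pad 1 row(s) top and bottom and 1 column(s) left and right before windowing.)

2

The receptive field on the zero-padded input at this output position is [0 0 4 / 0 3 5 / 0 3 2]. Elementwise product with the kernel and sum: 0·-1 + 4·-2 + 0·1 + 3·-1 + 5·2 + 0·-1 + 3·-1 + 2·3.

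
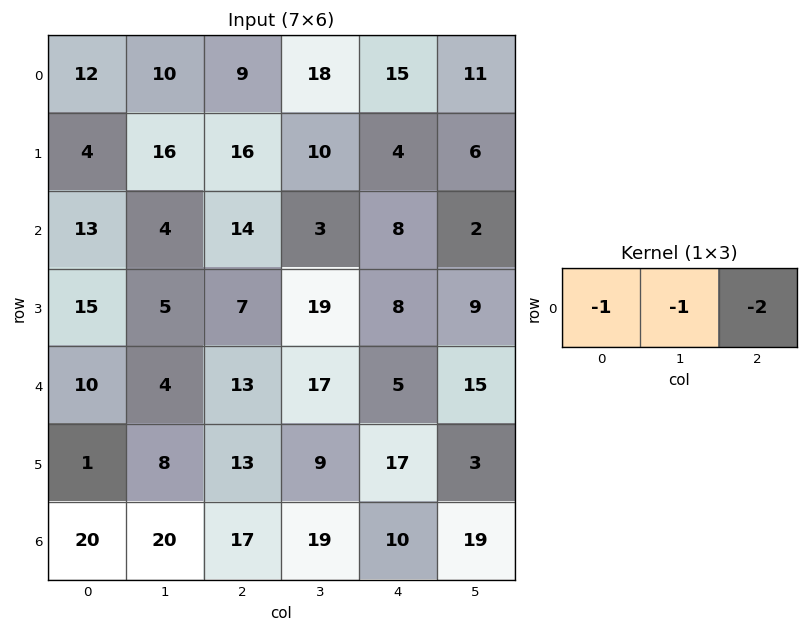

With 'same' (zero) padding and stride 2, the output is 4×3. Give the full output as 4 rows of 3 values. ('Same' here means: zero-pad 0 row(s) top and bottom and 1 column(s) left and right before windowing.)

-32 -55 -55
-21 -24 -15
-18 -51 -52
-60 -75 -67

Output[0,0]: The receptive field on the zero-padded input at this output position is [0 12 10]. Elementwise product with the kernel and sum: 0·-1 + 12·-1 + 10·-2.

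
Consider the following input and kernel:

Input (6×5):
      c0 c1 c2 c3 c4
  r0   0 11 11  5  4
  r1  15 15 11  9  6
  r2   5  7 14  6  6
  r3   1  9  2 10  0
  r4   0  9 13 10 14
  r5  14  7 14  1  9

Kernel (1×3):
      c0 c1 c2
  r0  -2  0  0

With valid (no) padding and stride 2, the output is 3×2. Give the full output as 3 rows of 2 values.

Output[0,0]: The receptive field on the input at this output position is [0 11 11]. Elementwise product with the kernel and sum: 0·-2.
Output[0,1]: The receptive field on the input at this output position is [11 5 4]. Elementwise product with the kernel and sum: 11·-2.

0 -22
-10 -28
0 -26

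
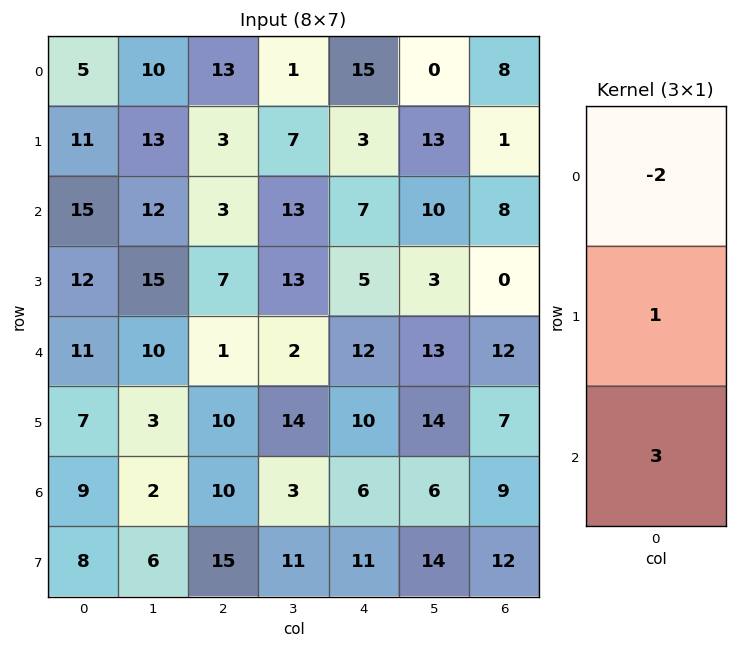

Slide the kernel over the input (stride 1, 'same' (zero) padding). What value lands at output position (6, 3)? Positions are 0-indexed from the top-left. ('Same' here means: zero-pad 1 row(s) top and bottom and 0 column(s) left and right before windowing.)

8

The receptive field on the zero-padded input at this output position is [14 / 3 / 11]. Elementwise product with the kernel and sum: 14·-2 + 3·1 + 11·3.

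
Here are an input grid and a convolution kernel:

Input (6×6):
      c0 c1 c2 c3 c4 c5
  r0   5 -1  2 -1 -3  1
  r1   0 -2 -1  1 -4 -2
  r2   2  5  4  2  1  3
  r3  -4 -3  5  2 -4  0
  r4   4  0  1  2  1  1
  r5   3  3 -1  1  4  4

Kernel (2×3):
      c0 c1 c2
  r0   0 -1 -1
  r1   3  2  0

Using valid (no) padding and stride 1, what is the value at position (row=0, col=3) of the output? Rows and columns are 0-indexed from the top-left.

-3

The receptive field on the input at this output position is [-1 -3 1 / 1 -4 -2]. Elementwise product with the kernel and sum: -3·-1 + 1·-1 + 1·3 + -4·2.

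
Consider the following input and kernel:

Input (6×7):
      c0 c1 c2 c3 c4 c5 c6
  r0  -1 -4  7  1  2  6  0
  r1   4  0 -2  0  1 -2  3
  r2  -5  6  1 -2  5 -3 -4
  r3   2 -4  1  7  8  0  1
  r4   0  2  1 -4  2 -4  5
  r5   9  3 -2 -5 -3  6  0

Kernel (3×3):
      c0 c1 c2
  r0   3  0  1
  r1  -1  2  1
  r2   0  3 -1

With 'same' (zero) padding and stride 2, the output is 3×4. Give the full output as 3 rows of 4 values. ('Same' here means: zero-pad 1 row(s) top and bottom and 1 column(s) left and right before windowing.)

6 13 14 3
6 -10 31 -8
22 -10 10 14

Output[0,0]: The receptive field on the zero-padded input at this output position is [0 0 0 / 0 -1 -4 / 0 4 0]. Elementwise product with the kernel and sum: 0·3 + 0·1 + 0·-1 + -1·2 + -4·1 + 4·3 + 0·-1.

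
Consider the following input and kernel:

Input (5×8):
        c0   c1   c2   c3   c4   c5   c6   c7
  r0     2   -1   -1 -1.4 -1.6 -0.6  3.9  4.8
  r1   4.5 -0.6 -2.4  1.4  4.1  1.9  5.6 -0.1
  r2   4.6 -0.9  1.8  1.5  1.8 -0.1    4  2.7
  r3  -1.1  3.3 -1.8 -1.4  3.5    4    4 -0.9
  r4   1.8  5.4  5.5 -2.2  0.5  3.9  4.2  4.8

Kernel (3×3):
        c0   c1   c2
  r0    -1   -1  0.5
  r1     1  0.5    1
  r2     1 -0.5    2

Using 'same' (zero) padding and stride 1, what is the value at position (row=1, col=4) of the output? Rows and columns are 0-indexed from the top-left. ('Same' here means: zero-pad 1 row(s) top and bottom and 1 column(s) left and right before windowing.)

8.45

The receptive field on the zero-padded input at this output position is [-1.4 -1.6 -0.6 / 1.4 4.1 1.9 / 1.5 1.8 -0.1]. Elementwise product with the kernel and sum: -1.4·-1 + -1.6·-1 + -0.6·0.5 + 1.4·1 + 4.1·0.5 + 1.9·1 + 1.5·1 + 1.8·-0.5 + -0.1·2.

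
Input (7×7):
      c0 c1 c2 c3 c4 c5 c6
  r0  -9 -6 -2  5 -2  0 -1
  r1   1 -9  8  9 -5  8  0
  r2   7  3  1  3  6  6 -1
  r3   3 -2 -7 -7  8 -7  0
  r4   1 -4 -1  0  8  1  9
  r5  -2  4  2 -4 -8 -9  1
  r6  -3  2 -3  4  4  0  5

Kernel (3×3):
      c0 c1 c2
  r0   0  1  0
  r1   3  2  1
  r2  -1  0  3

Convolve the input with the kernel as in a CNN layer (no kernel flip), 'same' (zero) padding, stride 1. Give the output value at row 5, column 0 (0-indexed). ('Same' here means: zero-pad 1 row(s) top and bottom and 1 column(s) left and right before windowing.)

The receptive field on the zero-padded input at this output position is [0 1 -4 / 0 -2 4 / 0 -3 2]. Elementwise product with the kernel and sum: 1·1 + 0·3 + -2·2 + 4·1 + 0·-1 + 2·3.

7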